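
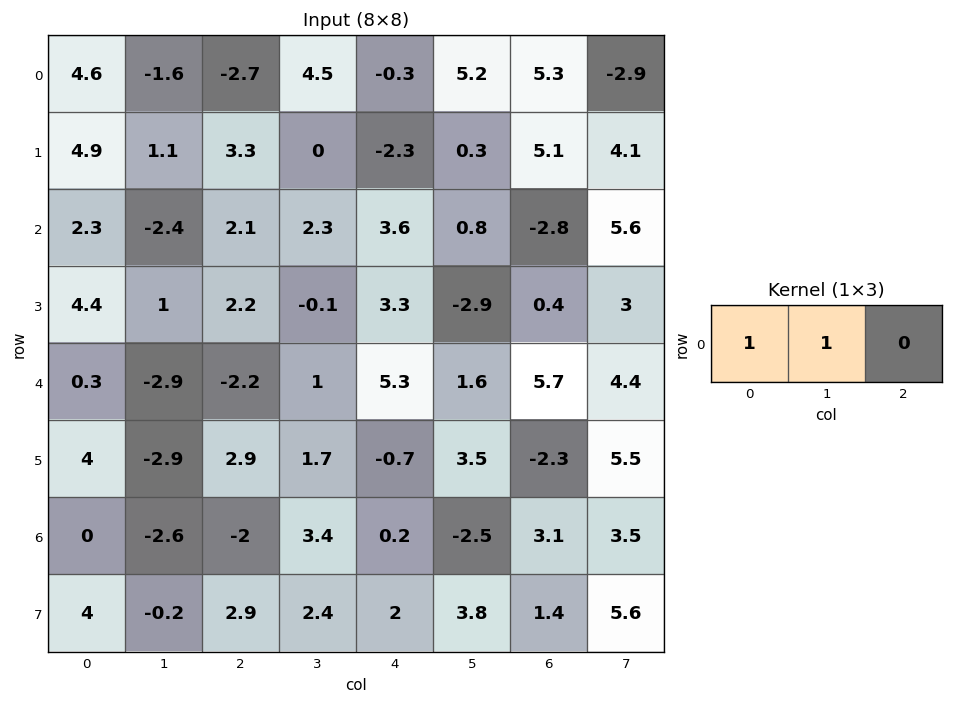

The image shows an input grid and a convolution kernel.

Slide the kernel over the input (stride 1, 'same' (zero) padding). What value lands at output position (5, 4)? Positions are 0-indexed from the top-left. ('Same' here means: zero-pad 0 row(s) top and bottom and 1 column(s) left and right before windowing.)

The receptive field on the zero-padded input at this output position is [1.7 -0.7 3.5]. Elementwise product with the kernel and sum: 1.7·1 + -0.7·1.

1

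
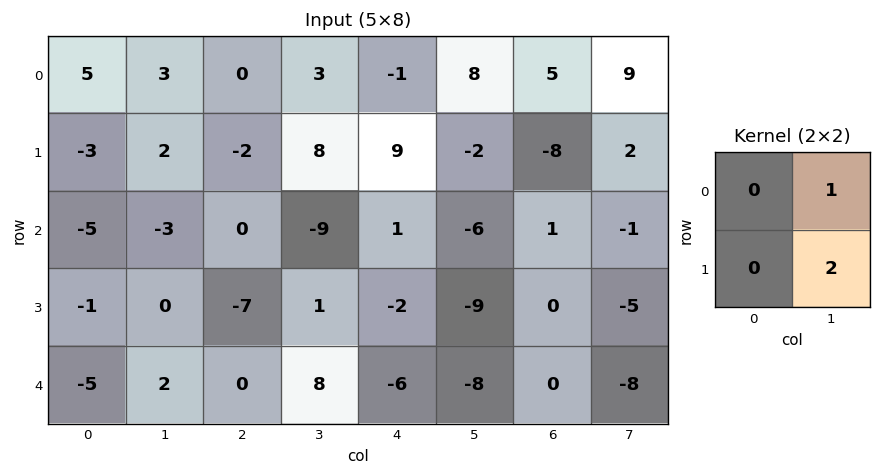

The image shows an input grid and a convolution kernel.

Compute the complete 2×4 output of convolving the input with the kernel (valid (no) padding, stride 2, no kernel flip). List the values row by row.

7 19 4 13
-3 -7 -24 -11

Output[0,0]: The receptive field on the input at this output position is [5 3 / -3 2]. Elementwise product with the kernel and sum: 3·1 + 2·2.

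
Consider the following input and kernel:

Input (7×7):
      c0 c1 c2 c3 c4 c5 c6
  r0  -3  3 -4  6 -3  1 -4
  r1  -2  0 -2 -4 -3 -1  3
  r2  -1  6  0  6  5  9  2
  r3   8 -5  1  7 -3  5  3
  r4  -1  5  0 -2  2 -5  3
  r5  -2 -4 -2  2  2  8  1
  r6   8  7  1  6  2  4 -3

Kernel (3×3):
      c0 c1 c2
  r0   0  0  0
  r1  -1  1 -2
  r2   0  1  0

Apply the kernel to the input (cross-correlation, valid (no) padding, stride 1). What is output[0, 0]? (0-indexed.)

12

The receptive field on the input at this output position is [-3 3 -4 / -2 0 -2 / -1 6 0]. Elementwise product with the kernel and sum: -2·-1 + 0·1 + -2·-2 + 6·1.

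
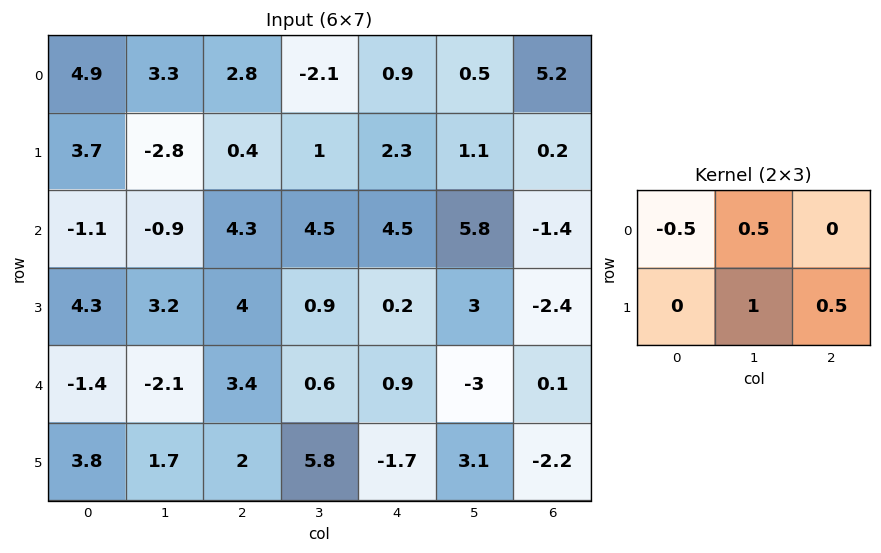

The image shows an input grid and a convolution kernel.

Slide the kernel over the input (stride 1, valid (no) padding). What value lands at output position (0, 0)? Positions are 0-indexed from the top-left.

-3.4

The receptive field on the input at this output position is [4.9 3.3 2.8 / 3.7 -2.8 0.4]. Elementwise product with the kernel and sum: 4.9·-0.5 + 3.3·0.5 + -2.8·1 + 0.4·0.5.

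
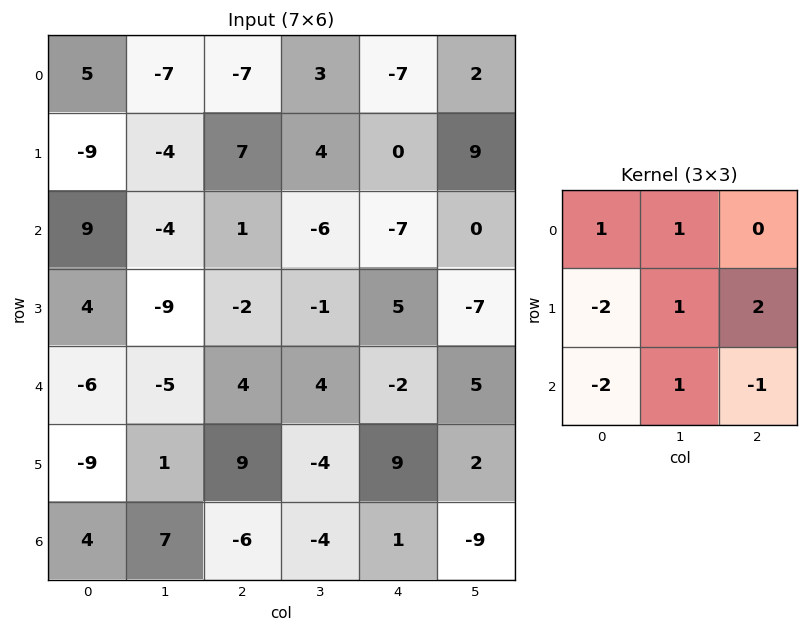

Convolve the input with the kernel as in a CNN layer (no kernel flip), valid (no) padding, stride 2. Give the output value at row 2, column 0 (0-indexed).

31

The receptive field on the input at this output position is [-6 -5 4 / -9 1 9 / 4 7 -6]. Elementwise product with the kernel and sum: -6·1 + -5·1 + -9·-2 + 1·1 + 9·2 + 4·-2 + 7·1 + -6·-1.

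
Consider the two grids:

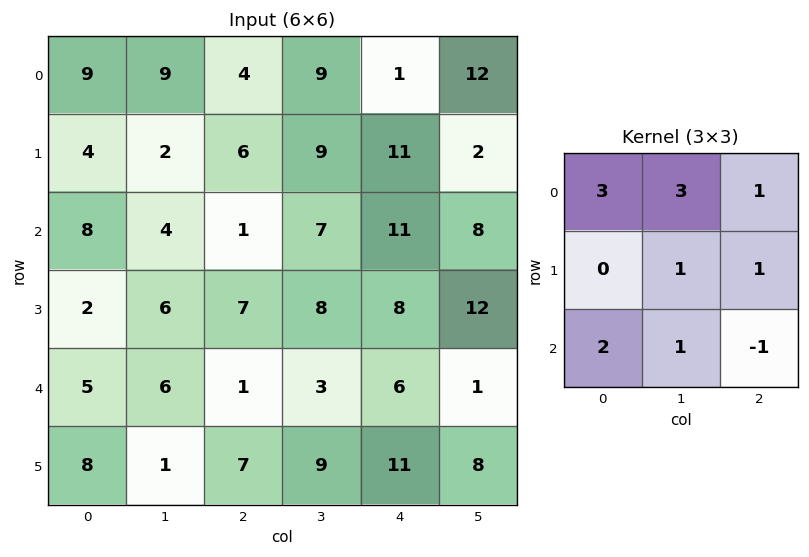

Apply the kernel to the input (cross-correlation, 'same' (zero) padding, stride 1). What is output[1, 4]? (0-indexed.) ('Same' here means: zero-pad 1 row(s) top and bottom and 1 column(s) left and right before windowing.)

72

The receptive field on the zero-padded input at this output position is [9 1 12 / 9 11 2 / 7 11 8]. Elementwise product with the kernel and sum: 9·3 + 1·3 + 12·1 + 11·1 + 2·1 + 7·2 + 11·1 + 8·-1.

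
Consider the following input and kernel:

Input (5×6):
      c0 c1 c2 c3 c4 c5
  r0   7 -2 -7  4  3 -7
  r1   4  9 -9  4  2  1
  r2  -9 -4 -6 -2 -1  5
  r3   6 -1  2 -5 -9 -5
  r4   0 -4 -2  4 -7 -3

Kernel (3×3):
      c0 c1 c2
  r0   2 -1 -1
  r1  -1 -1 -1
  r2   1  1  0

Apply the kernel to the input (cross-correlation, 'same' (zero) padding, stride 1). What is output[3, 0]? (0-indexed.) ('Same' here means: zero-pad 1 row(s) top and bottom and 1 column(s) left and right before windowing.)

The receptive field on the zero-padded input at this output position is [0 -9 -4 / 0 6 -1 / 0 0 -4]. Elementwise product with the kernel and sum: 0·2 + -9·-1 + -4·-1 + 0·-1 + 6·-1 + -1·-1 + 0·1 + 0·1.

8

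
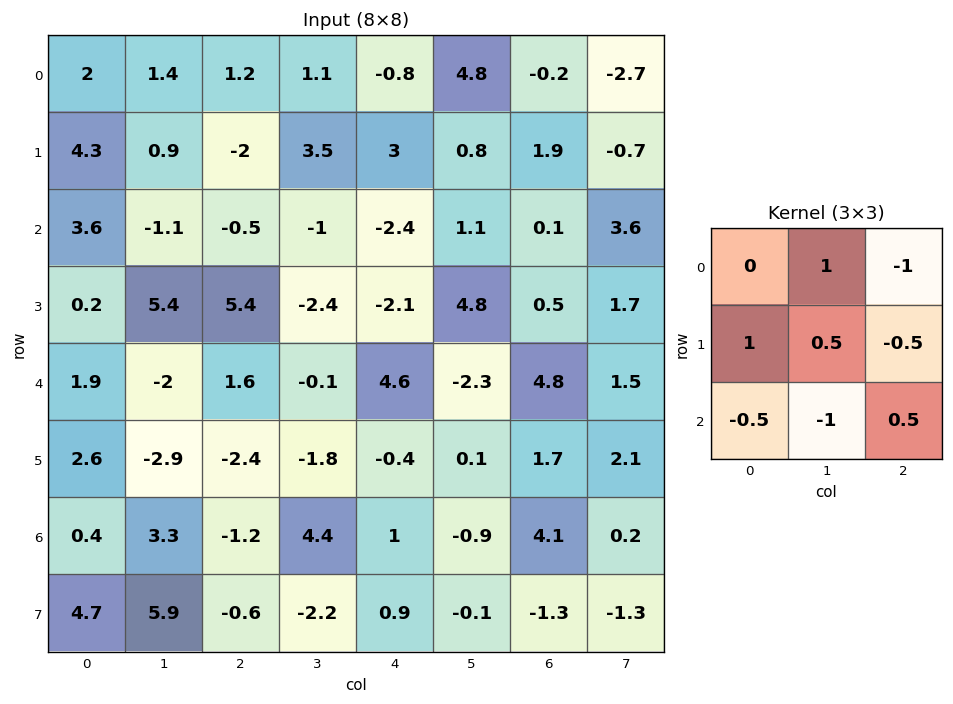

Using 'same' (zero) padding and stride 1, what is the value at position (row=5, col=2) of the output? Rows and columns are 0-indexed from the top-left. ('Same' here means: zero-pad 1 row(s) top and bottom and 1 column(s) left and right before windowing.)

The receptive field on the zero-padded input at this output position is [-2 1.6 -0.1 / -2.9 -2.4 -1.8 / 3.3 -1.2 4.4]. Elementwise product with the kernel and sum: 1.6·1 + -0.1·-1 + -2.9·1 + -2.4·0.5 + -1.8·-0.5 + 3.3·-0.5 + -1.2·-1 + 4.4·0.5.

0.25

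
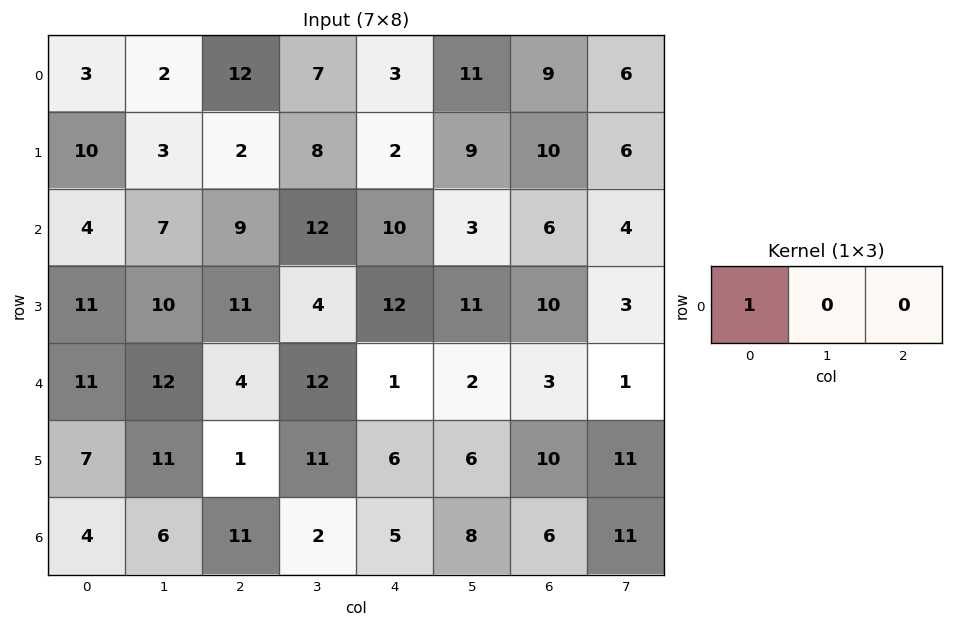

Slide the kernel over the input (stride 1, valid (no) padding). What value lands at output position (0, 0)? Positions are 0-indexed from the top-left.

The receptive field on the input at this output position is [3 2 12]. Elementwise product with the kernel and sum: 3·1.

3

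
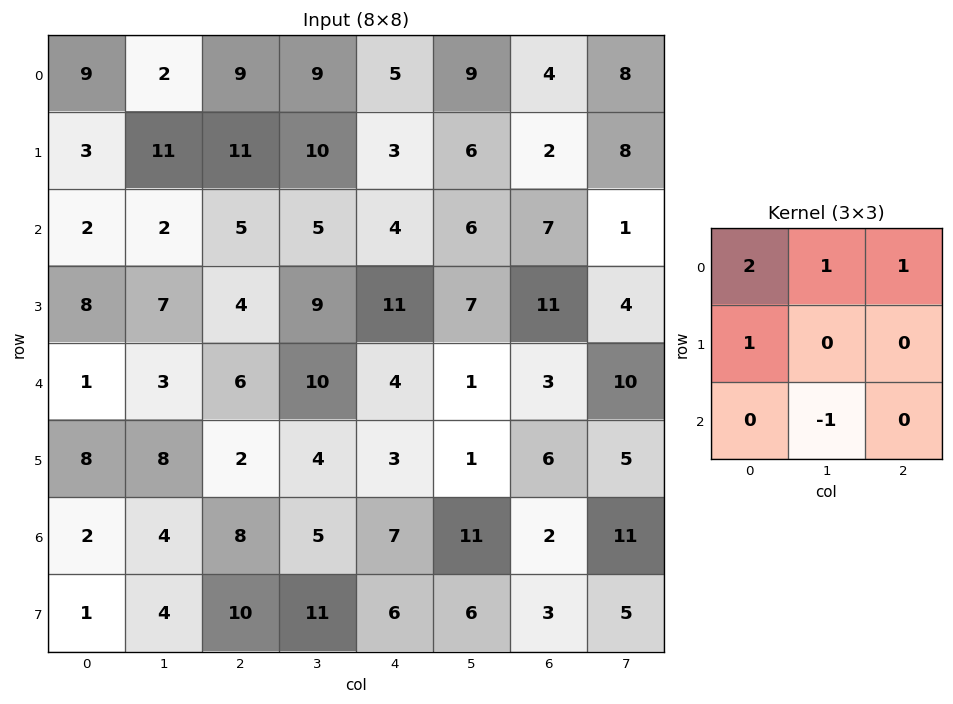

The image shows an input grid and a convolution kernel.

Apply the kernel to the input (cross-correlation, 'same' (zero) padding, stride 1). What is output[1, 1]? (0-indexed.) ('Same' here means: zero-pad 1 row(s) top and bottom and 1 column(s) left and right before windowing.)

The receptive field on the zero-padded input at this output position is [9 2 9 / 3 11 11 / 2 2 5]. Elementwise product with the kernel and sum: 9·2 + 2·1 + 9·1 + 3·1 + 2·-1.

30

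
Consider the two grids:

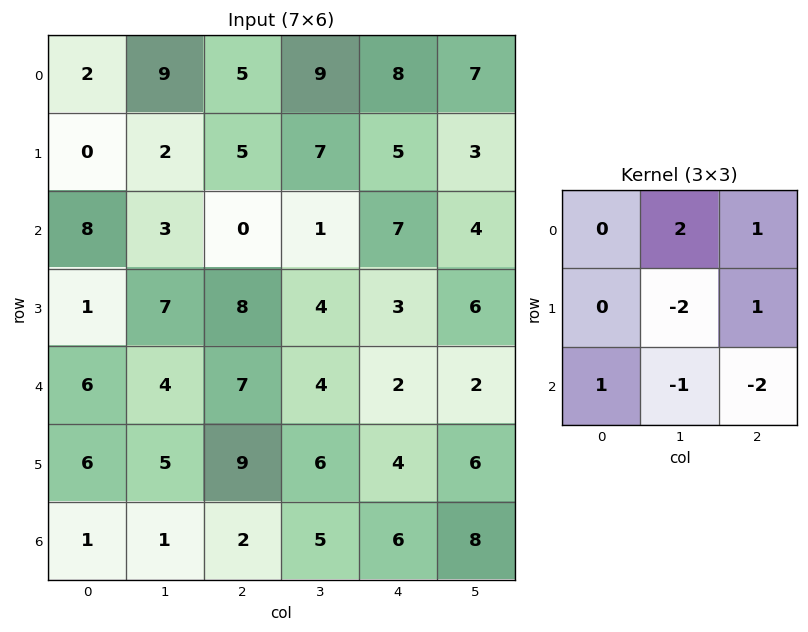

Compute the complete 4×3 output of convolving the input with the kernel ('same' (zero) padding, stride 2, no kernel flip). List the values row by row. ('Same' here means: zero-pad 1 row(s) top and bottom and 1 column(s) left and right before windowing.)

Output[0,0]: The receptive field on the zero-padded input at this output position is [0 0 0 / 0 2 9 / 0 0 2]. Elementwise product with the kernel and sum: 0·2 + 0·1 + 2·-2 + 9·1 + 0·1 + 0·-1 + 2·-2.
Output[0,1]: The receptive field on the zero-padded input at this output position is [0 0 0 / 9 5 9 / 2 5 7]. Elementwise product with the kernel and sum: 0·2 + 0·1 + 5·-2 + 9·1 + 2·1 + 5·-1 + 7·-2.

1 -18 -13
-26 9 -8
-15 -6 0
16 25 10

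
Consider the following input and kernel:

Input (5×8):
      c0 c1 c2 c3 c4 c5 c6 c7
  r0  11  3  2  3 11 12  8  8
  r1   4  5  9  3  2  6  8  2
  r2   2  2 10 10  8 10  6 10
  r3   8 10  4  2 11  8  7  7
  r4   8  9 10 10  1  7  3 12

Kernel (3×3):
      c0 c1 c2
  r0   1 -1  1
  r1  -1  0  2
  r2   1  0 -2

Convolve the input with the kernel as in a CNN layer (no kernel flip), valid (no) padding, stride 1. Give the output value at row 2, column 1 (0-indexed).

-15

The receptive field on the input at this output position is [2 10 10 / 10 4 2 / 9 10 10]. Elementwise product with the kernel and sum: 2·1 + 10·-1 + 10·1 + 10·-1 + 2·2 + 9·1 + 10·-2.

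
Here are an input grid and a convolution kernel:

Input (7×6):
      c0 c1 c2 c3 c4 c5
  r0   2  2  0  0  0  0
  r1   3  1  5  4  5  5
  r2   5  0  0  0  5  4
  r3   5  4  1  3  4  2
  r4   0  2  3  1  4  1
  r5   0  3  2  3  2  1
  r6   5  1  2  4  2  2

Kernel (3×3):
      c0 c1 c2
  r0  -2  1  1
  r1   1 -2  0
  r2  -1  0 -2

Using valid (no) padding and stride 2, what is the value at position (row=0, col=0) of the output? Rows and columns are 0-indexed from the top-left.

-6

The receptive field on the input at this output position is [2 2 0 / 3 1 5 / 5 0 0]. Elementwise product with the kernel and sum: 2·-2 + 2·1 + 0·1 + 3·1 + 1·-2 + 5·-1 + 0·-2.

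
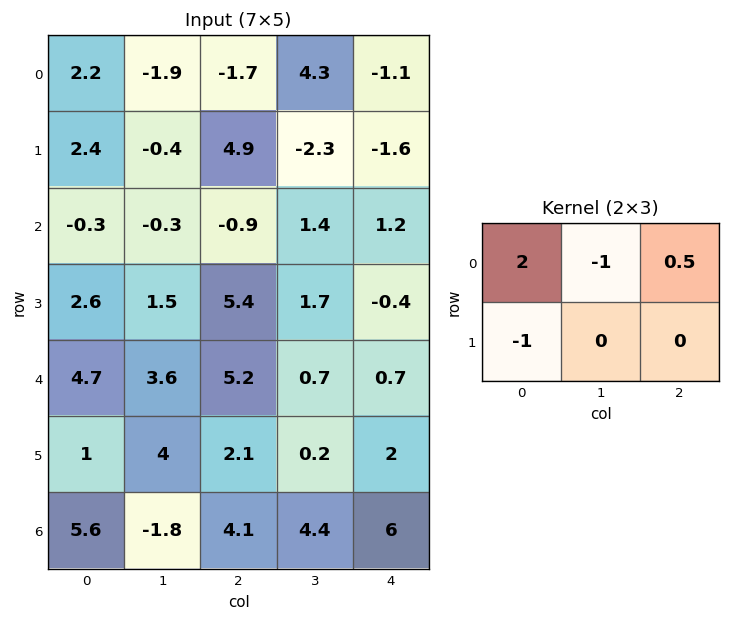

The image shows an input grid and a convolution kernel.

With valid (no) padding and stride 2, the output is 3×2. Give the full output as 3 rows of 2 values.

Output[0,0]: The receptive field on the input at this output position is [2.2 -1.9 -1.7 / 2.4 -0.4 4.9]. Elementwise product with the kernel and sum: 2.2·2 + -1.9·-1 + -1.7·0.5 + 2.4·-1.

3.05 -13.15
-3.35 -8
7.4 7.95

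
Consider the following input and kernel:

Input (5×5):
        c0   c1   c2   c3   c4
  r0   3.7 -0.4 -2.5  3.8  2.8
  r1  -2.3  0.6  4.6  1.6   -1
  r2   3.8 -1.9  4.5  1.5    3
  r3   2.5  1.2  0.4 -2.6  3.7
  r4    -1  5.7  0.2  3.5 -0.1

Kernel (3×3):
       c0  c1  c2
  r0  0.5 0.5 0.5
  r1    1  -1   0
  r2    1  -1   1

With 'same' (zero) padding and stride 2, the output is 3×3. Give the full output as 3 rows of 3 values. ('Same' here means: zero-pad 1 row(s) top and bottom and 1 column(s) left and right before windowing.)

Output[0,0]: The receptive field on the zero-padded input at this output position is [0 0 0 / 0 3.7 -0.4 / 0 -2.3 0.6]. Elementwise product with the kernel and sum: 0·0.5 + 0·0.5 + 0·0.5 + 0·1 + 3.7·-1 + 0·1 + -2.3·-1 + 0.6·1.
Output[0,1]: The receptive field on the zero-padded input at this output position is [0 0 0 / -0.4 -2.5 3.8 / 0.6 4.6 1.6]. Elementwise product with the kernel and sum: 0·0.5 + 0·0.5 + 0·0.5 + -0.4·1 + -2.5·-1 + 0.6·1 + 4.6·-1 + 1.6·1.

-0.8 -0.3 3.6
-5.95 -4.8 -7.5
2.85 5 4.15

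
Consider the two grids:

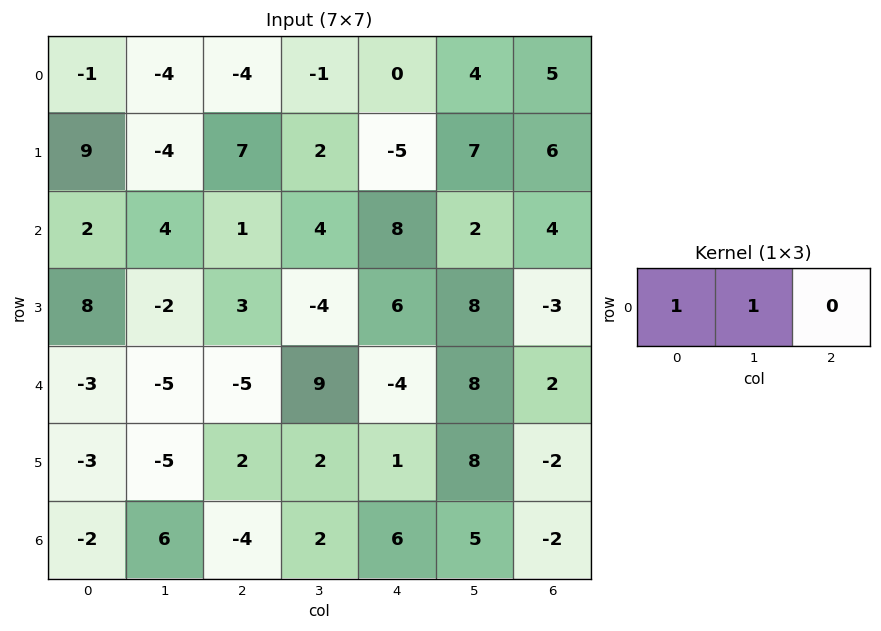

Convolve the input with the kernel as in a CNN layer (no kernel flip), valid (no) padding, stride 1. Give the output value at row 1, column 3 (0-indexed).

-3

The receptive field on the input at this output position is [2 -5 7]. Elementwise product with the kernel and sum: 2·1 + -5·1.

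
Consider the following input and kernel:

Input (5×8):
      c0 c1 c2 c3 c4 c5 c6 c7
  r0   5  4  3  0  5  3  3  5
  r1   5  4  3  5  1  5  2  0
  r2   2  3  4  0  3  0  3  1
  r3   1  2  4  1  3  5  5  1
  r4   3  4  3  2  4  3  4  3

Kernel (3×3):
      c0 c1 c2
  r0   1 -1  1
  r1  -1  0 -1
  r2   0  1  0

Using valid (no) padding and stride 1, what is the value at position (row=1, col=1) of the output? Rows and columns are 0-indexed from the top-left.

7

The receptive field on the input at this output position is [4 3 5 / 3 4 0 / 2 4 1]. Elementwise product with the kernel and sum: 4·1 + 3·-1 + 5·1 + 3·-1 + 0·-1 + 4·1.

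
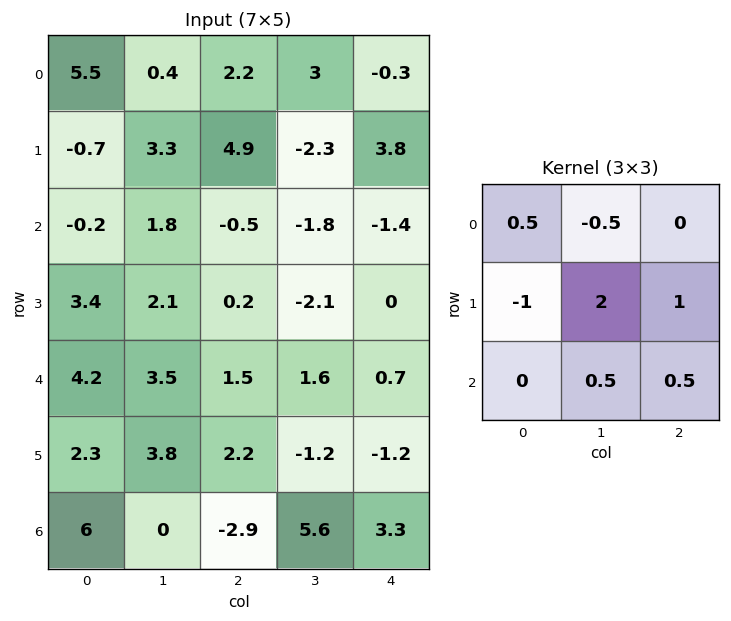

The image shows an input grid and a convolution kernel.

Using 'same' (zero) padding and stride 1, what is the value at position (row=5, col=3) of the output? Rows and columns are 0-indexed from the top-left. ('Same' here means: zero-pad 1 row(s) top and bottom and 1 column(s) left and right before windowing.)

-1.4

The receptive field on the zero-padded input at this output position is [1.5 1.6 0.7 / 2.2 -1.2 -1.2 / -2.9 5.6 3.3]. Elementwise product with the kernel and sum: 1.5·0.5 + 1.6·-0.5 + 2.2·-1 + -1.2·2 + -1.2·1 + 5.6·0.5 + 3.3·0.5.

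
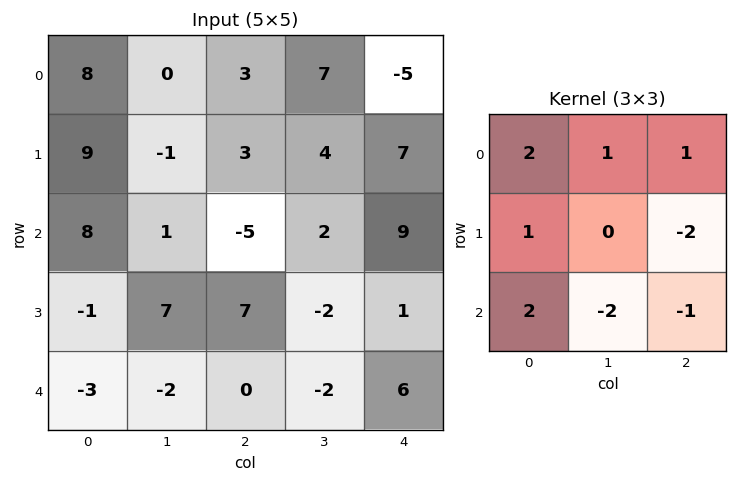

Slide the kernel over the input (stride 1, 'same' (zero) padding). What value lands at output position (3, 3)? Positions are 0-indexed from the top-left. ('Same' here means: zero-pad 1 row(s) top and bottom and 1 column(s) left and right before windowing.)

The receptive field on the zero-padded input at this output position is [-5 2 9 / 7 -2 1 / 0 -2 6]. Elementwise product with the kernel and sum: -5·2 + 2·1 + 9·1 + 7·1 + 1·-2 + 0·2 + -2·-2 + 6·-1.

4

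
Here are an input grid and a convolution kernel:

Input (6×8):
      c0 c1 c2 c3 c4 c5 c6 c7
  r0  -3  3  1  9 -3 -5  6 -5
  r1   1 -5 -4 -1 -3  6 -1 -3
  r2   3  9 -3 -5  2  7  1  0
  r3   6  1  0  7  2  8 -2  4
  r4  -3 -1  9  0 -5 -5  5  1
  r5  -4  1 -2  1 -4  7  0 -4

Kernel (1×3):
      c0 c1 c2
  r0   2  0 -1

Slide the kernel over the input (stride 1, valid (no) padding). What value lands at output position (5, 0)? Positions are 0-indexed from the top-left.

The receptive field on the input at this output position is [-4 1 -2]. Elementwise product with the kernel and sum: -4·2 + -2·-1.

-6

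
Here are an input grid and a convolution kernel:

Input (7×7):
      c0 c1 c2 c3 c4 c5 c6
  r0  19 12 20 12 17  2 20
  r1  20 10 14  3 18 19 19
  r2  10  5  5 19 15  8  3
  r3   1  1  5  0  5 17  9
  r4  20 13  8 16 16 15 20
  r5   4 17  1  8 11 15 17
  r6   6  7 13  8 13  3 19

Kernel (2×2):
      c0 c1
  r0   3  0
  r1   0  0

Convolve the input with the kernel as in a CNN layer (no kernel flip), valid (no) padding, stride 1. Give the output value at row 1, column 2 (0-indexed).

The receptive field on the input at this output position is [14 3 / 5 19]. Elementwise product with the kernel and sum: 14·3.

42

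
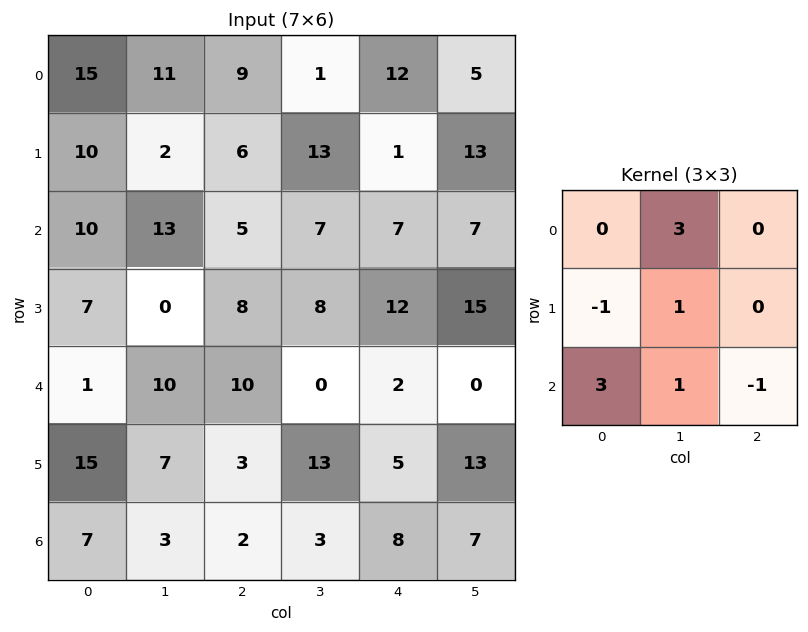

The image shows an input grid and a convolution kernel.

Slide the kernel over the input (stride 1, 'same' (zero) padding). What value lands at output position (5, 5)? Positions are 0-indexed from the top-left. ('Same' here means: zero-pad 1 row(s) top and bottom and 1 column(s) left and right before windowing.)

39

The receptive field on the zero-padded input at this output position is [2 0 0 / 5 13 0 / 8 7 0]. Elementwise product with the kernel and sum: 0·3 + 5·-1 + 13·1 + 8·3 + 7·1 + 0·-1.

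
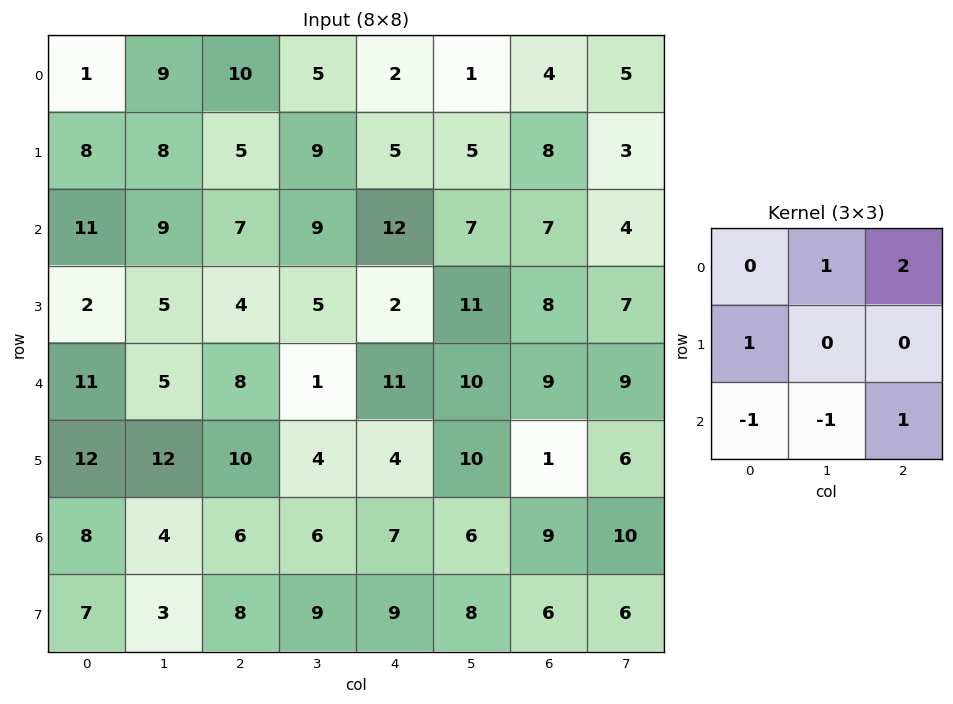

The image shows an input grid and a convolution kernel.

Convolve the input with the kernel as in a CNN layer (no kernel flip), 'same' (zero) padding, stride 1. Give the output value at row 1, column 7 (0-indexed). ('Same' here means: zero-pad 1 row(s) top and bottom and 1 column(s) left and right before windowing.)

2

The receptive field on the zero-padded input at this output position is [4 5 0 / 8 3 0 / 7 4 0]. Elementwise product with the kernel and sum: 5·1 + 0·2 + 8·1 + 7·-1 + 4·-1 + 0·1.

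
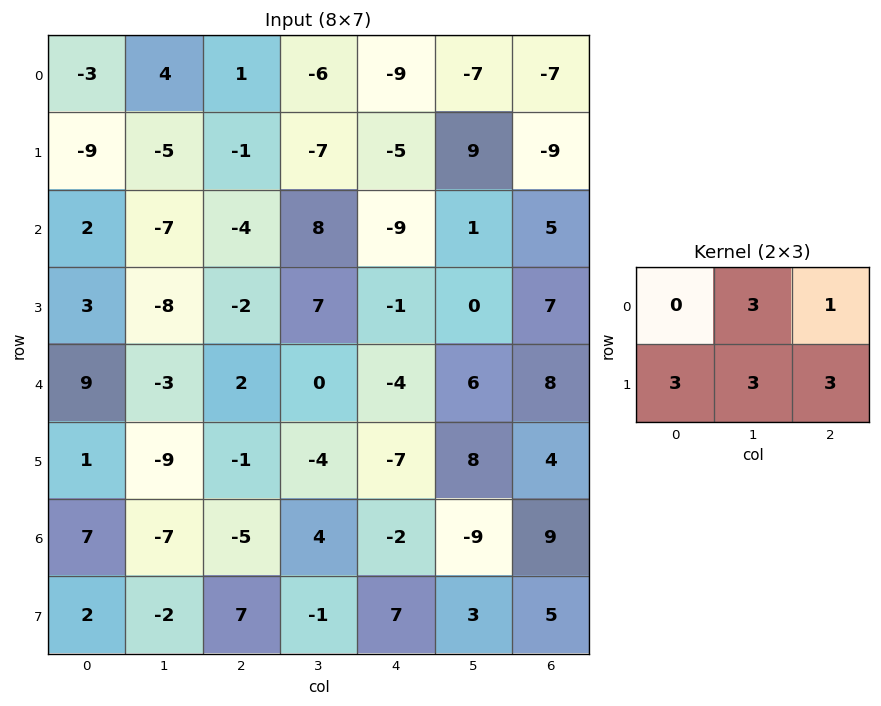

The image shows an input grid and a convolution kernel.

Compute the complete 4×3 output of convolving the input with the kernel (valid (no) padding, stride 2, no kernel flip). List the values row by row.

Output[0,0]: The receptive field on the input at this output position is [-3 4 1 / -9 -5 -1]. Elementwise product with the kernel and sum: 4·3 + 1·1 + -9·3 + -5·3 + -1·3.

-32 -66 -43
-46 27 26
-34 -40 41
-5 49 27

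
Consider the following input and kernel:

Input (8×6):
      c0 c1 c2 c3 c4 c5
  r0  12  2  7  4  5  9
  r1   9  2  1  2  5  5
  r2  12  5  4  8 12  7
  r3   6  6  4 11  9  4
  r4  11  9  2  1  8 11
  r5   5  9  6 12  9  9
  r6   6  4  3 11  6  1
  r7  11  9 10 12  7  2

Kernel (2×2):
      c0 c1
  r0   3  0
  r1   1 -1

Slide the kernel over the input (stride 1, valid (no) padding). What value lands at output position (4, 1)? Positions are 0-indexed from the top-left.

The receptive field on the input at this output position is [9 2 / 9 6]. Elementwise product with the kernel and sum: 9·3 + 9·1 + 6·-1.

30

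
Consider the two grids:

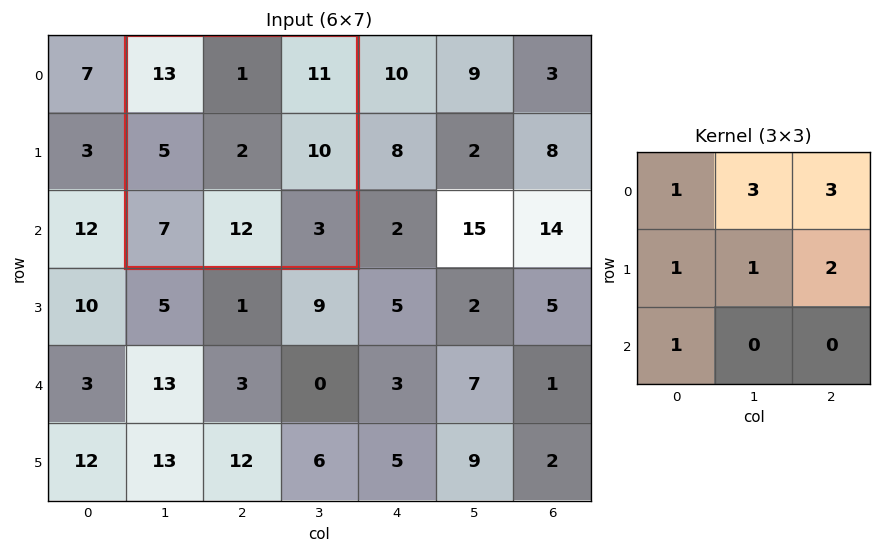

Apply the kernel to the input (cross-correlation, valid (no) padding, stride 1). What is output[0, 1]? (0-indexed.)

83

The receptive field on the input at this output position is [13 1 11 / 5 2 10 / 7 12 3]. Elementwise product with the kernel and sum: 13·1 + 1·3 + 11·3 + 5·1 + 2·1 + 10·2 + 7·1.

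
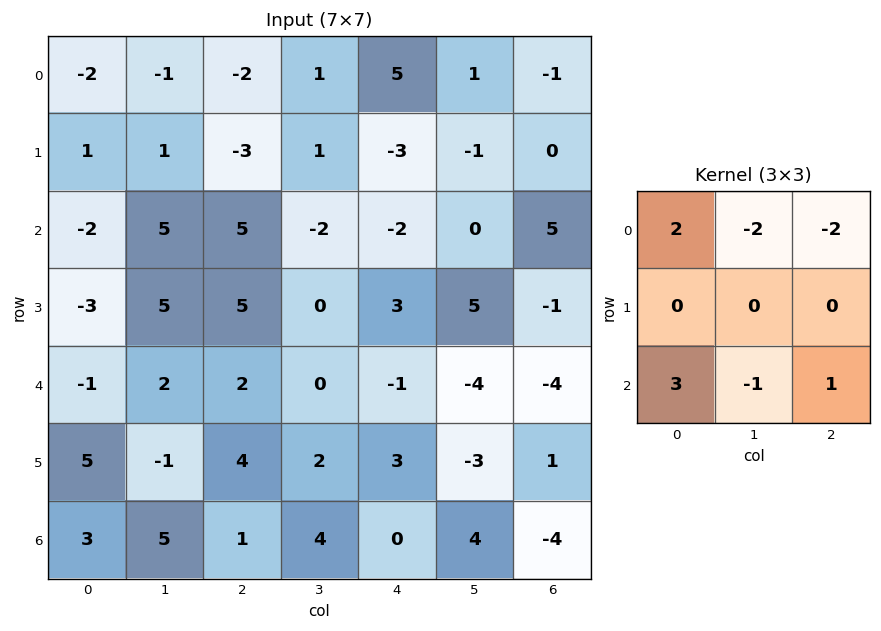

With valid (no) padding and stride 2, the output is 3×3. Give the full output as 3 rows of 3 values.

Output[0,0]: The receptive field on the input at this output position is [-2 -1 -2 / 1 1 -3 / -2 5 5]. Elementwise product with the kernel and sum: -2·2 + -1·-2 + -2·-2 + -2·3 + 5·-1 + 5·1.
Output[0,1]: The receptive field on the input at this output position is [-2 1 5 / -3 1 -3 / 5 -2 -2]. Elementwise product with the kernel and sum: -2·2 + 1·-2 + 5·-2 + 5·3 + -2·-1 + -2·1.

-4 -1 9
-27 23 -17
-5 5 6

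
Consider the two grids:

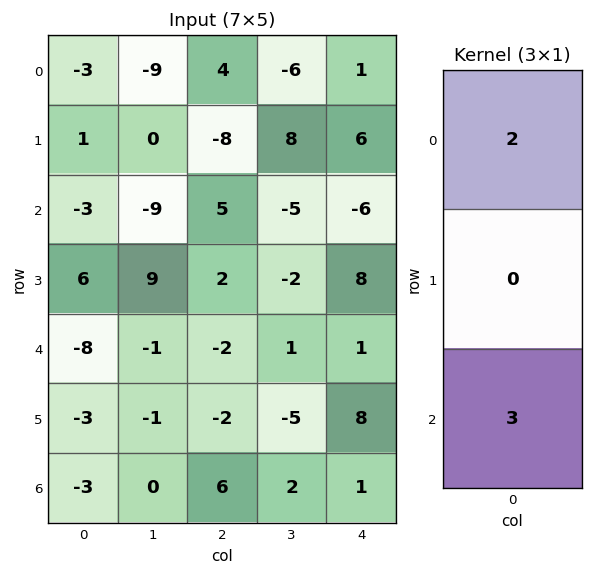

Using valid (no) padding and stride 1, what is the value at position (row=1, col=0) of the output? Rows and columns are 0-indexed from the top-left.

20

The receptive field on the input at this output position is [1 / -3 / 6]. Elementwise product with the kernel and sum: 1·2 + 6·3.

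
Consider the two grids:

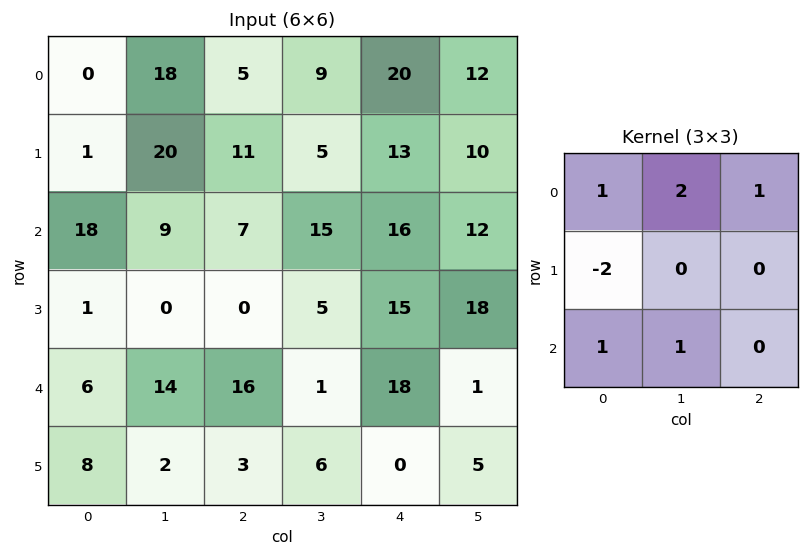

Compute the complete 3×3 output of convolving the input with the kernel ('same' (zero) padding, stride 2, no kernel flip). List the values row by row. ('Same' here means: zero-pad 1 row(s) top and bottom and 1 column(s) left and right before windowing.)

1 -5 0
23 29 31
10 -18 57

Output[0,0]: The receptive field on the zero-padded input at this output position is [0 0 0 / 0 0 18 / 0 1 20]. Elementwise product with the kernel and sum: 0·1 + 0·2 + 0·1 + 0·-2 + 0·1 + 1·1.
Output[0,1]: The receptive field on the zero-padded input at this output position is [0 0 0 / 18 5 9 / 20 11 5]. Elementwise product with the kernel and sum: 0·1 + 0·2 + 0·1 + 18·-2 + 20·1 + 11·1.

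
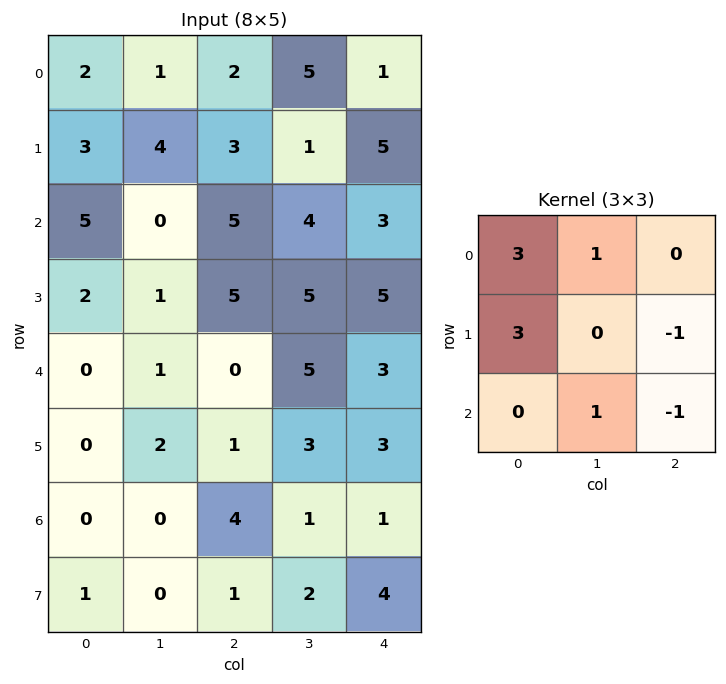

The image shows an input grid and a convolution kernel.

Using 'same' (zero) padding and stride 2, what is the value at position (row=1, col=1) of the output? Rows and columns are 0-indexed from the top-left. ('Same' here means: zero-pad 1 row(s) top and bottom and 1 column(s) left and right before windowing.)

11

The receptive field on the zero-padded input at this output position is [4 3 1 / 0 5 4 / 1 5 5]. Elementwise product with the kernel and sum: 4·3 + 3·1 + 0·3 + 4·-1 + 5·1 + 5·-1.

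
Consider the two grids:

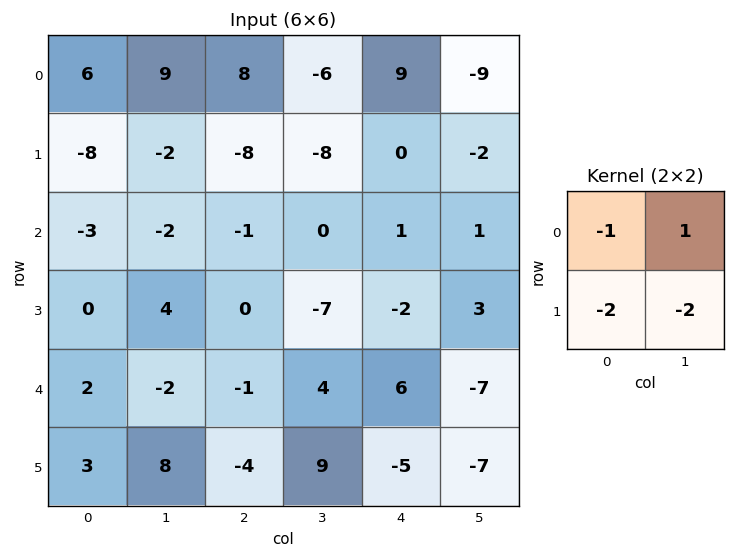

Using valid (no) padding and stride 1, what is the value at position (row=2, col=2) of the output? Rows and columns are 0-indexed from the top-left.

The receptive field on the input at this output position is [-1 0 / 0 -7]. Elementwise product with the kernel and sum: -1·-1 + 0·1 + 0·-2 + -7·-2.

15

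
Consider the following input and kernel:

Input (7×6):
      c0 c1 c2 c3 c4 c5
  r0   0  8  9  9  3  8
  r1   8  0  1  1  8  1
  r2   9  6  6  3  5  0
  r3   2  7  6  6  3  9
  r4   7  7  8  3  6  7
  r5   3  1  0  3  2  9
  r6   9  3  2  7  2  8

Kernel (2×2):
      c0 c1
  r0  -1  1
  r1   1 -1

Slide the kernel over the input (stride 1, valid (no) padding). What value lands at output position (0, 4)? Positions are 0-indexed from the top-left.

The receptive field on the input at this output position is [3 8 / 8 1]. Elementwise product with the kernel and sum: 3·-1 + 8·1 + 8·1 + 1·-1.

12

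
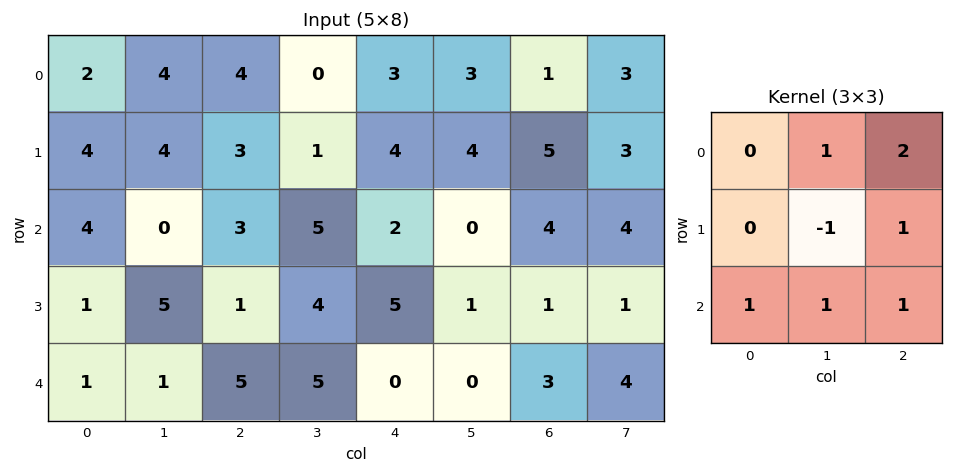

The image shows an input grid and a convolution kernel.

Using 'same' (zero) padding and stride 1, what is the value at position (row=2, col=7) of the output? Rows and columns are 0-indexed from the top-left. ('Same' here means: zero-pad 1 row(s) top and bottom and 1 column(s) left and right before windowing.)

1

The receptive field on the zero-padded input at this output position is [5 3 0 / 4 4 0 / 1 1 0]. Elementwise product with the kernel and sum: 3·1 + 0·2 + 4·-1 + 0·1 + 1·1 + 1·1 + 0·1.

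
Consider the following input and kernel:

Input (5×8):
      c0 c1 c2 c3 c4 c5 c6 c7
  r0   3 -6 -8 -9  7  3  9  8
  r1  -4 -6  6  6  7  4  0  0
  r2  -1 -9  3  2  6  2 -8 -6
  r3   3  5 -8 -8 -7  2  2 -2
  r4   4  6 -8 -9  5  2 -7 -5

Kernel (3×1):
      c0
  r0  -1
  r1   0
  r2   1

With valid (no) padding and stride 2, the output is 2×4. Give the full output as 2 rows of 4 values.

Output[0,0]: The receptive field on the input at this output position is [3 / -4 / -1]. Elementwise product with the kernel and sum: 3·-1 + -1·1.

-4 11 -1 -17
5 -11 -1 1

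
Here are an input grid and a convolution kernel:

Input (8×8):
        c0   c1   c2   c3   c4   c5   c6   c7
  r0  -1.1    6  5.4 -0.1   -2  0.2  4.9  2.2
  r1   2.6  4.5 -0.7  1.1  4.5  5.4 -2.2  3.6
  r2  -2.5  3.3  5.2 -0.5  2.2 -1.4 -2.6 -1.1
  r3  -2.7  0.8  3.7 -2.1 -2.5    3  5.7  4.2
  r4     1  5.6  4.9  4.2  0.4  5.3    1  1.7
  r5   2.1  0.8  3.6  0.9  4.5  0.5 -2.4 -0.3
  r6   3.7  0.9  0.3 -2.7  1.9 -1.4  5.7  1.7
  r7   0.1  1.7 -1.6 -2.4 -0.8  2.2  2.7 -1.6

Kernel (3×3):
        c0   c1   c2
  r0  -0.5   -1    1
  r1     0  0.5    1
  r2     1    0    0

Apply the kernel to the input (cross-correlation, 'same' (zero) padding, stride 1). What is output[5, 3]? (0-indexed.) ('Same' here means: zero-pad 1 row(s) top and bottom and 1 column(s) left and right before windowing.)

-1

The receptive field on the zero-padded input at this output position is [4.9 4.2 0.4 / 3.6 0.9 4.5 / 0.3 -2.7 1.9]. Elementwise product with the kernel and sum: 4.9·-0.5 + 4.2·-1 + 0.4·1 + 0.9·0.5 + 4.5·1 + 0.3·1.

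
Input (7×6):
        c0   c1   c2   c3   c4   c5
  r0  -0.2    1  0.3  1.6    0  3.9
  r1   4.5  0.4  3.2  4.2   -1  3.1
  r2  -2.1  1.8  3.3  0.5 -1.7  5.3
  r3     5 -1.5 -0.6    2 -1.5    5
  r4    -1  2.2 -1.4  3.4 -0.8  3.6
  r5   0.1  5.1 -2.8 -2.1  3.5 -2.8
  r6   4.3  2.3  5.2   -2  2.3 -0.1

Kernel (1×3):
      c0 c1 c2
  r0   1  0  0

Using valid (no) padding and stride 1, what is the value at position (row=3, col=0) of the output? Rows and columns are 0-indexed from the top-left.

5

The receptive field on the input at this output position is [5 -1.5 -0.6]. Elementwise product with the kernel and sum: 5·1.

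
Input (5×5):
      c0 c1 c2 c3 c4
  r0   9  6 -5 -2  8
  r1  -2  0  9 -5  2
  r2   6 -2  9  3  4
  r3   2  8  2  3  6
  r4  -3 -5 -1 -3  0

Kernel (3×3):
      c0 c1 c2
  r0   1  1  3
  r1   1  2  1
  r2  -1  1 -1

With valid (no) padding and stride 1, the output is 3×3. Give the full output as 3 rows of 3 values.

Output[0,0]: The receptive field on the input at this output position is [9 6 -5 / -2 0 9 / 6 -2 9]. Elementwise product with the kernel and sum: 9·1 + 6·1 + -5·3 + -2·1 + 0·2 + 9·1 + 6·-1 + -2·1 + 9·-1.
Output[0,1]: The receptive field on the input at this output position is [6 -5 -2 / 0 9 -5 / -2 9 3]. Elementwise product with the kernel and sum: 6·1 + -5·1 + -2·3 + 0·1 + 9·2 + -5·1 + -2·-1 + 9·1 + 3·-1.

-10 16 8
40 4 24
50 38 36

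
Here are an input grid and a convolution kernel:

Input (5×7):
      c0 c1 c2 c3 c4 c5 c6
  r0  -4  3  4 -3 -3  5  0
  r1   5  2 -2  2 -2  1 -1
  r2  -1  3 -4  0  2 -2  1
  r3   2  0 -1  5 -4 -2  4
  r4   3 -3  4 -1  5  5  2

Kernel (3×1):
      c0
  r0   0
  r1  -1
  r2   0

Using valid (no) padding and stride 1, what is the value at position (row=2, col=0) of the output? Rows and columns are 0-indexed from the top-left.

The receptive field on the input at this output position is [-1 / 2 / 3]. Elementwise product with the kernel and sum: 2·-1.

-2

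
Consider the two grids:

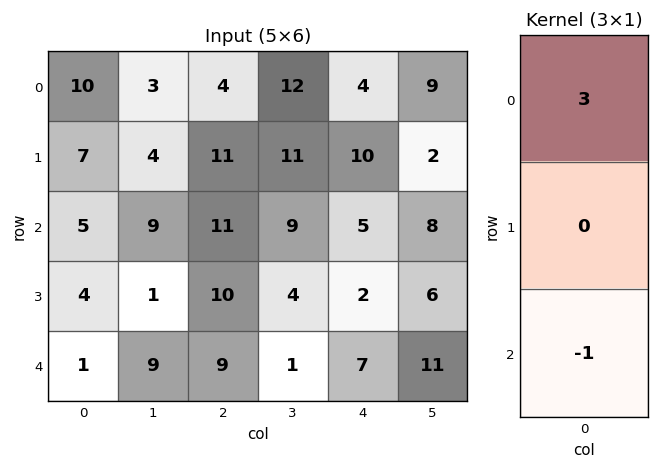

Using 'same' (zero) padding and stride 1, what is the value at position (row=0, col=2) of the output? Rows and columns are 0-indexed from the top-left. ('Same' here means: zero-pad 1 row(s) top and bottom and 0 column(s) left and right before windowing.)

-11

The receptive field on the zero-padded input at this output position is [0 / 4 / 11]. Elementwise product with the kernel and sum: 0·3 + 11·-1.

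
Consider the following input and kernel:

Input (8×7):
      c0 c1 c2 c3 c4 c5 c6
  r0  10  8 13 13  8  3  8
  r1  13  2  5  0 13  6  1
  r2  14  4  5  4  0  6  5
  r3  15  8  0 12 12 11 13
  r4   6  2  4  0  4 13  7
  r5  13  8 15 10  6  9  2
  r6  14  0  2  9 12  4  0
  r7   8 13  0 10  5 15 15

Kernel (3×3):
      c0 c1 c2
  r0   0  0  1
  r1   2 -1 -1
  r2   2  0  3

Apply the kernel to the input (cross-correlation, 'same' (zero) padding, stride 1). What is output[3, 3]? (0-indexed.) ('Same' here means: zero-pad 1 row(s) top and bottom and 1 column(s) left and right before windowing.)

The receptive field on the zero-padded input at this output position is [5 4 0 / 0 12 12 / 4 0 4]. Elementwise product with the kernel and sum: 0·1 + 0·2 + 12·-1 + 12·-1 + 4·2 + 4·3.

-4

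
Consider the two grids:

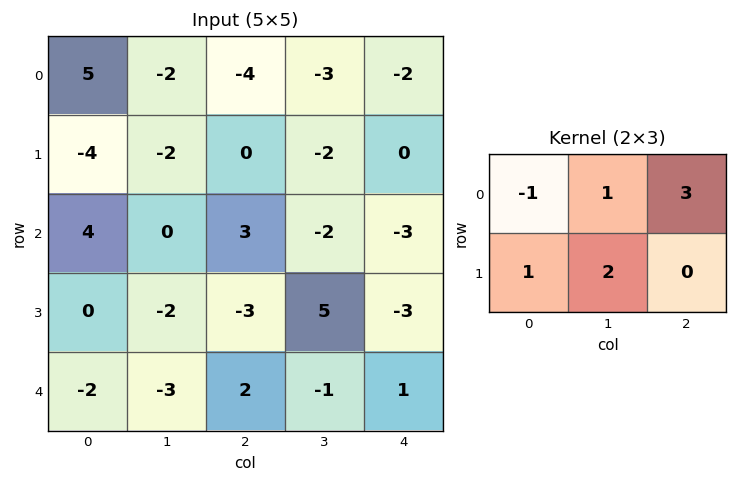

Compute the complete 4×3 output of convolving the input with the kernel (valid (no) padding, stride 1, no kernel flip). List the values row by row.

Output[0,0]: The receptive field on the input at this output position is [5 -2 -4 / -4 -2 0]. Elementwise product with the kernel and sum: 5·-1 + -2·1 + -4·3 + -4·1 + -2·2.

-27 -13 -9
6 2 -3
1 -11 -7
-19 15 -1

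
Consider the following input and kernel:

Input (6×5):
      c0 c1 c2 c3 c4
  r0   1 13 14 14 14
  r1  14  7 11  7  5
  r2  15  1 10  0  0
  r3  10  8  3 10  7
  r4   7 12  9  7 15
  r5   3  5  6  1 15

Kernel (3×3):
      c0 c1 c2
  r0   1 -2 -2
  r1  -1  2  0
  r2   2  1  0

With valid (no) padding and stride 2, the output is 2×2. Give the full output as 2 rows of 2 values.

-22 -19
25 52

Output[0,0]: The receptive field on the input at this output position is [1 13 14 / 14 7 11 / 15 1 10]. Elementwise product with the kernel and sum: 1·1 + 13·-2 + 14·-2 + 14·-1 + 7·2 + 15·2 + 1·1.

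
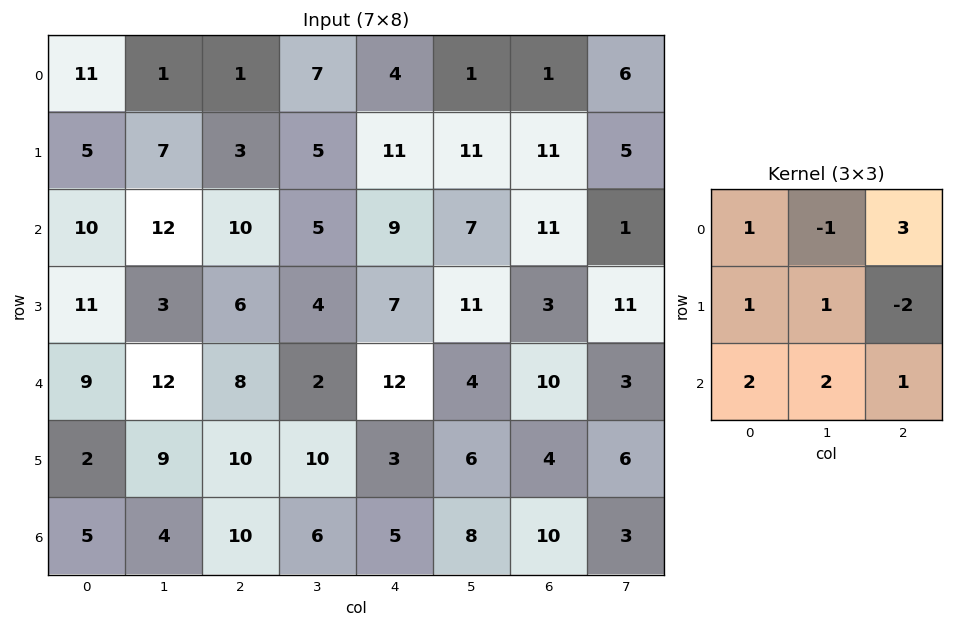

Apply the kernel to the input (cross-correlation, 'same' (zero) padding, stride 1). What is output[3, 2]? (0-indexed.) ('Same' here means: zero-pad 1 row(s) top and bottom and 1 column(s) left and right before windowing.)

The receptive field on the zero-padded input at this output position is [12 10 5 / 3 6 4 / 12 8 2]. Elementwise product with the kernel and sum: 12·1 + 10·-1 + 5·3 + 3·1 + 6·1 + 4·-2 + 12·2 + 8·2 + 2·1.

60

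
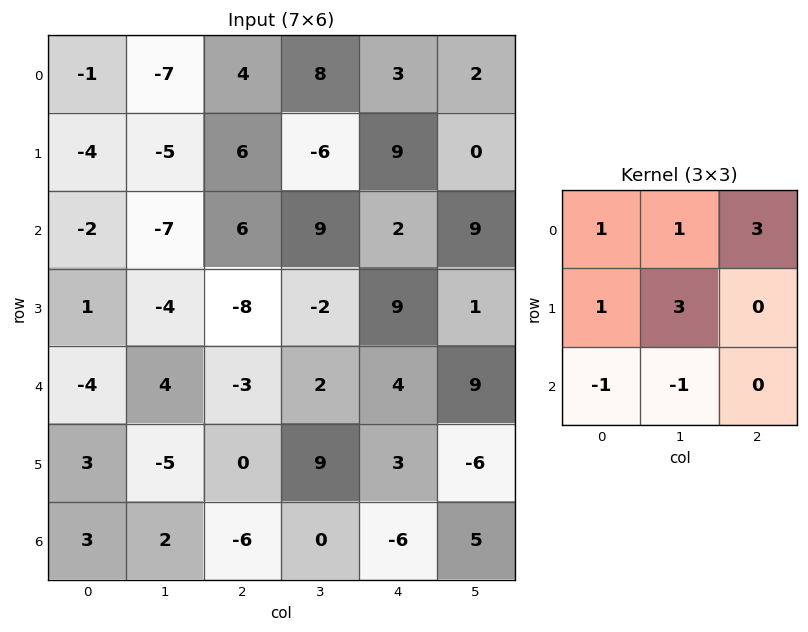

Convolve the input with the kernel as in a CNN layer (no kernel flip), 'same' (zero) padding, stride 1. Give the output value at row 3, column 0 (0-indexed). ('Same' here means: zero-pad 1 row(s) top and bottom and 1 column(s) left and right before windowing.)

The receptive field on the zero-padded input at this output position is [0 -2 -7 / 0 1 -4 / 0 -4 4]. Elementwise product with the kernel and sum: 0·1 + -2·1 + -7·3 + 0·1 + 1·3 + 0·-1 + -4·-1.

-16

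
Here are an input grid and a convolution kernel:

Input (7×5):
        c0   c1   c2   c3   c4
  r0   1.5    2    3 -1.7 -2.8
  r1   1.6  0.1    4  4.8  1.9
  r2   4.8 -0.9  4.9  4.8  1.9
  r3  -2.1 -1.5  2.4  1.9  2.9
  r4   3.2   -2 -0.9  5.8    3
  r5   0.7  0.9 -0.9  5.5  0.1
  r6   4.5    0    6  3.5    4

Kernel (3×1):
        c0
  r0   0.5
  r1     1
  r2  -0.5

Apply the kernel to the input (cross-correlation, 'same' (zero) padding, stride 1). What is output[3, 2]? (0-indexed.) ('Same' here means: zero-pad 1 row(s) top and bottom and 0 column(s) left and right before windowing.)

5.3

The receptive field on the zero-padded input at this output position is [4.9 / 2.4 / -0.9]. Elementwise product with the kernel and sum: 4.9·0.5 + 2.4·1 + -0.9·-0.5.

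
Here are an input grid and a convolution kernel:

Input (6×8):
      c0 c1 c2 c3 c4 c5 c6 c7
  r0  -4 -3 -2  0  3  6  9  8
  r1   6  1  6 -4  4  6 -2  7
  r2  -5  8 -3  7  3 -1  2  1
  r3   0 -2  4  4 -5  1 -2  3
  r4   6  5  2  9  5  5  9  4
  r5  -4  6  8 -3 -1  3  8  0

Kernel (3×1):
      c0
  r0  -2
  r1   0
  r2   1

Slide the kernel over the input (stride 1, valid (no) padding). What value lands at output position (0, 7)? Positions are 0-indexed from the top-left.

-15

The receptive field on the input at this output position is [8 / 7 / 1]. Elementwise product with the kernel and sum: 8·-2 + 1·1.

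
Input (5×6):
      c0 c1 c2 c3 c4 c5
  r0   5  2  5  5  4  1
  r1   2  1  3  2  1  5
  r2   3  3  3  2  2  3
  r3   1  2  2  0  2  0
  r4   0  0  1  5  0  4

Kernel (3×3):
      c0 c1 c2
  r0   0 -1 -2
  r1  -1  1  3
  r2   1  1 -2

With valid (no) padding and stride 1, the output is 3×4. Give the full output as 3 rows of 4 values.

Output[0,0]: The receptive field on the input at this output position is [5 2 5 / 2 1 3 / 3 3 3]. Elementwise product with the kernel and sum: 2·-1 + 5·-2 + 2·-1 + 1·1 + 3·3 + 3·1 + 3·1 + 3·-2.
Output[0,1]: The receptive field on the input at this output position is [2 5 5 / 1 3 2 / 3 3 2]. Elementwise product with the kernel and sum: 5·-1 + 5·-2 + 1·-1 + 3·1 + 2·3 + 3·1 + 3·1 + 2·-2.

-4 -5 -10 6
1 3 -1 0
-4 -16 4 -9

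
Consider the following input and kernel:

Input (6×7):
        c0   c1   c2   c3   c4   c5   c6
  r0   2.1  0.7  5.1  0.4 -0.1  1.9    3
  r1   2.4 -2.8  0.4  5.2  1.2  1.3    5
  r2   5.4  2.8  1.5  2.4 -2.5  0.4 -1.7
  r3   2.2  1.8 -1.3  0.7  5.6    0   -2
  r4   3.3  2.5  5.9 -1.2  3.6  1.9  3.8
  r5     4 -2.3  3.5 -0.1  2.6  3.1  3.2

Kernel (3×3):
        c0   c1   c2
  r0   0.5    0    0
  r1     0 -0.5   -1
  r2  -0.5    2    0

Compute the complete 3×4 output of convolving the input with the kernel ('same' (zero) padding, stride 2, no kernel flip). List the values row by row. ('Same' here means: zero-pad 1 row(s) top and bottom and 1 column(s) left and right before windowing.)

3.05 -0.75 -2.05 7.85
-1.1 -8.05 14.3 -2.5
3.85 7.3 1.9 2.95

Output[0,0]: The receptive field on the zero-padded input at this output position is [0 0 0 / 0 2.1 0.7 / 0 2.4 -2.8]. Elementwise product with the kernel and sum: 0·0.5 + 2.1·-0.5 + 0.7·-1 + 0·-0.5 + 2.4·2.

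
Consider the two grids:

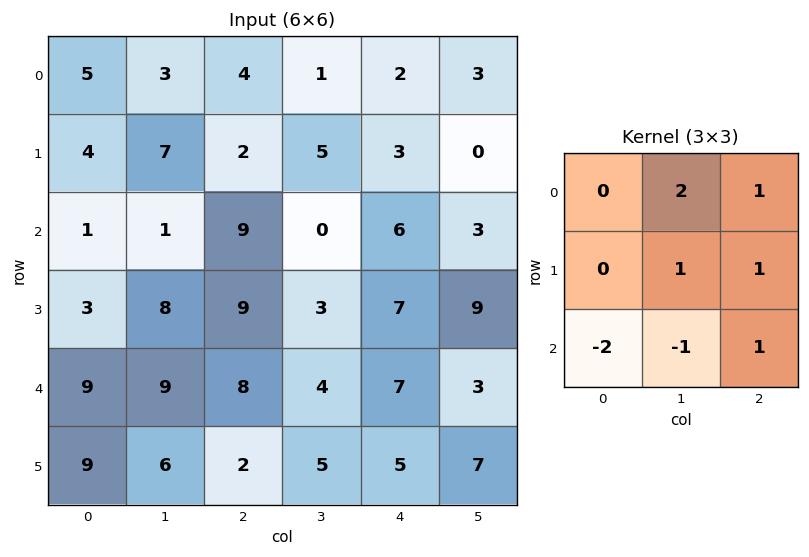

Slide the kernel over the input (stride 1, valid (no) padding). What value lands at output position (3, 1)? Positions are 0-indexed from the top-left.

The receptive field on the input at this output position is [8 9 3 / 9 8 4 / 6 2 5]. Elementwise product with the kernel and sum: 9·2 + 3·1 + 8·1 + 4·1 + 6·-2 + 2·-1 + 5·1.

24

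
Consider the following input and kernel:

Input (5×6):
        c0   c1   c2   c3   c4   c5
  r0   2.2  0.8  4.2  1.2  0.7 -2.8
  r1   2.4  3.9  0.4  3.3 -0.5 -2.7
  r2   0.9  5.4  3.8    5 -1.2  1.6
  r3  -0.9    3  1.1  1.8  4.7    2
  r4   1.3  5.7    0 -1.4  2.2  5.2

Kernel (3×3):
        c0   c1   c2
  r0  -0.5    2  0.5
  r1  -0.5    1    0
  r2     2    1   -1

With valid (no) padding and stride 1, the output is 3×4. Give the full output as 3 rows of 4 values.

Output[0,0]: The receptive field on the input at this output position is [2.2 0.8 4.2 / 2.4 3.9 0.4 / 0.9 5.4 3.8]. Elementwise product with the kernel and sum: 2.2·-0.5 + 0.8·2 + 4.2·0.5 + 2.4·-0.5 + 3.9·1 + 0.9·2 + 5.4·1 + 3.8·-1.
Output[0,1]: The receptive field on the input at this output position is [0.8 4.2 1.2 / 3.9 0.4 3.3 / 5.4 3.8 5]. Elementwise product with the kernel and sum: 0.8·-0.5 + 4.2·2 + 1.2·0.5 + 3.9·-0.5 + 0.4·1 + 5.4·2 + 3.8·1 + 5·-1.

8.7 16.65 17.55 4.45
11.85 6.9 8.55 -1.4
24 19.8 5.15 -6.1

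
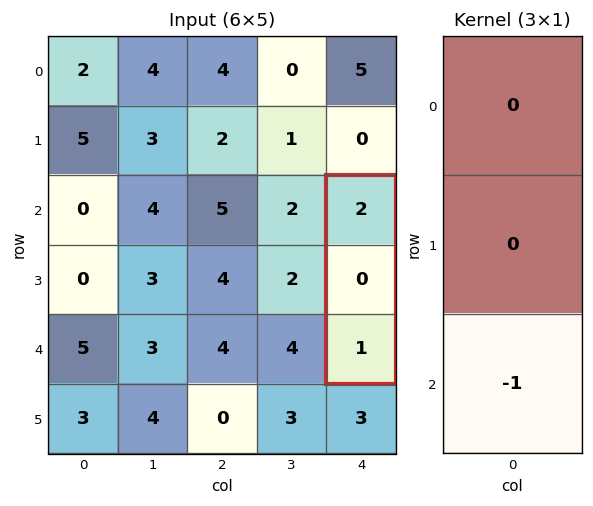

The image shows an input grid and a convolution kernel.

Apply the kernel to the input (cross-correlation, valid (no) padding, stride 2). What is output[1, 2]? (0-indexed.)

The receptive field on the input at this output position is [2 / 0 / 1]. Elementwise product with the kernel and sum: 1·-1.

-1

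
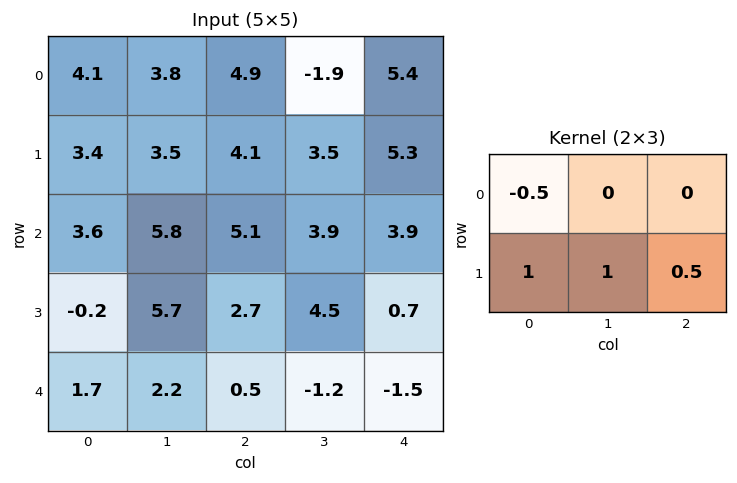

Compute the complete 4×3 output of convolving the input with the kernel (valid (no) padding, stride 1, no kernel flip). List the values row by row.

Output[0,0]: The receptive field on the input at this output position is [4.1 3.8 4.9 / 3.4 3.5 4.1]. Elementwise product with the kernel and sum: 4.1·-0.5 + 3.4·1 + 3.5·1 + 4.1·0.5.

6.9 7.45 7.8
10.25 11.1 8.9
5.05 7.75 5
4.25 -0.75 -2.8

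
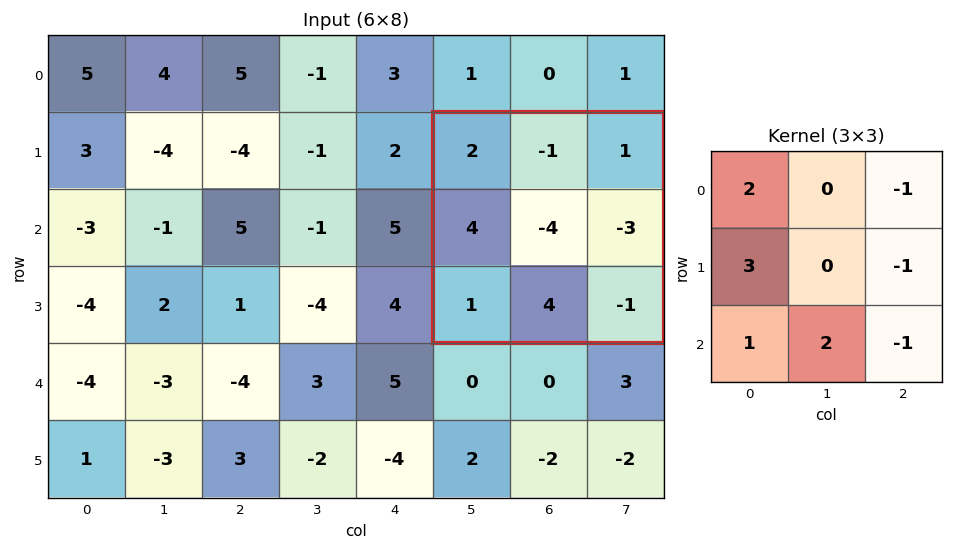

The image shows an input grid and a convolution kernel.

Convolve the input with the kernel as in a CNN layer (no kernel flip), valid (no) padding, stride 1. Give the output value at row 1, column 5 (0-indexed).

28

The receptive field on the input at this output position is [2 -1 1 / 4 -4 -3 / 1 4 -1]. Elementwise product with the kernel and sum: 2·2 + 1·-1 + 4·3 + -3·-1 + 1·1 + 4·2 + -1·-1.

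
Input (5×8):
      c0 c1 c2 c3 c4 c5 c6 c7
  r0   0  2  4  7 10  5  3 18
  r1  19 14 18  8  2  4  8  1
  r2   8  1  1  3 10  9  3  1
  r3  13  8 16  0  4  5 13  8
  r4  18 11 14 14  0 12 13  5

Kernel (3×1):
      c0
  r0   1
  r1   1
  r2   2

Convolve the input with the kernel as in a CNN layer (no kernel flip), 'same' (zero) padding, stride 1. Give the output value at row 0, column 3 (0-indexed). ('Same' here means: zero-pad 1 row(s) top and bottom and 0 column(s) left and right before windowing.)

The receptive field on the zero-padded input at this output position is [0 / 7 / 8]. Elementwise product with the kernel and sum: 0·1 + 7·1 + 8·2.

23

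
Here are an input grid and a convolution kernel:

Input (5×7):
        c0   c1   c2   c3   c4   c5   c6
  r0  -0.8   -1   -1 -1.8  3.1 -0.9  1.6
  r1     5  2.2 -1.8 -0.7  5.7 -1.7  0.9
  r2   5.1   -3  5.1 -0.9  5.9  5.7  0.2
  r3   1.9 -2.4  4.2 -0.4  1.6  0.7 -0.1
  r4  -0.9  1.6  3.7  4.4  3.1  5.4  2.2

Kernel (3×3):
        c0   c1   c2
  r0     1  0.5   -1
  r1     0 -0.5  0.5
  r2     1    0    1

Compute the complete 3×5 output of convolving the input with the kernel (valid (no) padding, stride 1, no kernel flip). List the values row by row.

Output[0,0]: The receptive field on the input at this output position is [-0.8 -1 -1 / 5 2.2 -1.8 / 5.1 -3 5.1]. Elementwise product with the kernel and sum: -0.8·1 + -1·0.5 + -1·-1 + 2.2·-0.5 + -1.8·0.5 + 5.1·1 + 5.1·1.
Output[0,1]: The receptive field on the input at this output position is [-1 -1 -1.8 / 2.2 -1.8 -0.7 / -3 5.1 -0.9]. Elementwise product with the kernel and sum: -1·1 + -1·0.5 + -1.8·-1 + -1.8·-0.5 + -0.7·0.5 + -3·1 + -0.9·1.

7.9 -3.05 9.2 1.75 8.45
18.05 -3.8 1.35 4.05 2.7
4.6 4.15 6.55 5.7 13.45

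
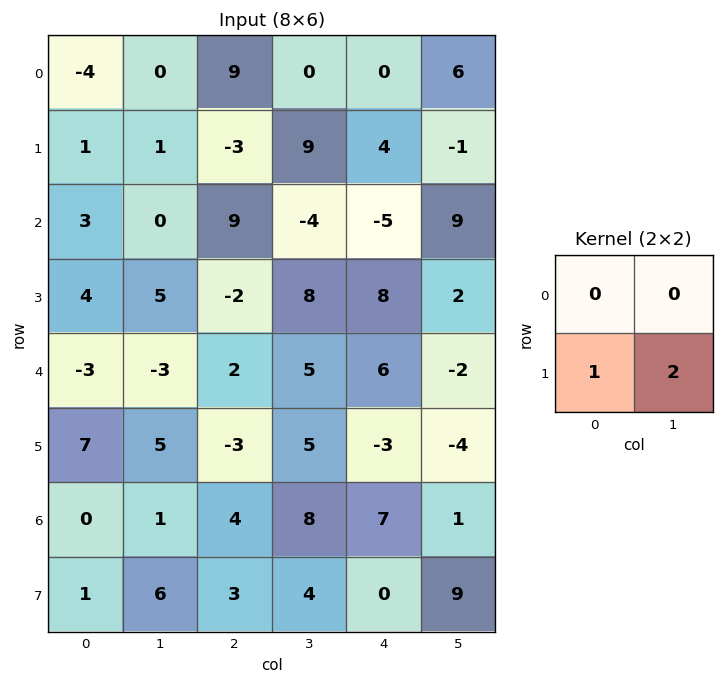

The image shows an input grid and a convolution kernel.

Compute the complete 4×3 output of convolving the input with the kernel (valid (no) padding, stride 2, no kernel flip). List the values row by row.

Output[0,0]: The receptive field on the input at this output position is [-4 0 / 1 1]. Elementwise product with the kernel and sum: 1·1 + 1·2.

3 15 2
14 14 12
17 7 -11
13 11 18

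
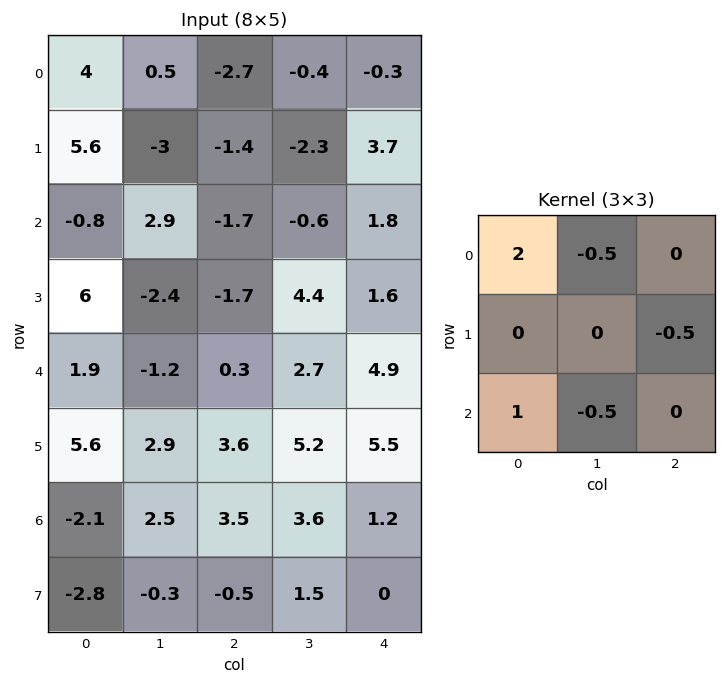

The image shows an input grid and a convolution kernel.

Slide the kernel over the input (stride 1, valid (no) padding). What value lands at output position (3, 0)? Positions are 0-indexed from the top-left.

17.2

The receptive field on the input at this output position is [6 -2.4 -1.7 / 1.9 -1.2 0.3 / 5.6 2.9 3.6]. Elementwise product with the kernel and sum: 6·2 + -2.4·-0.5 + 0.3·-0.5 + 5.6·1 + 2.9·-0.5.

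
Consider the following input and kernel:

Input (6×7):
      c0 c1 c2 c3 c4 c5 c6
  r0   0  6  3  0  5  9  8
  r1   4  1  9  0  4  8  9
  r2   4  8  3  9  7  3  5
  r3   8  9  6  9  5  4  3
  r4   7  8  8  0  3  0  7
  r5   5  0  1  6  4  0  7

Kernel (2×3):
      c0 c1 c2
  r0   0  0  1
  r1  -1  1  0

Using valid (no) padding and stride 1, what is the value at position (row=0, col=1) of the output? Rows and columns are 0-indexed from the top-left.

The receptive field on the input at this output position is [6 3 0 / 1 9 0]. Elementwise product with the kernel and sum: 0·1 + 1·-1 + 9·1.

8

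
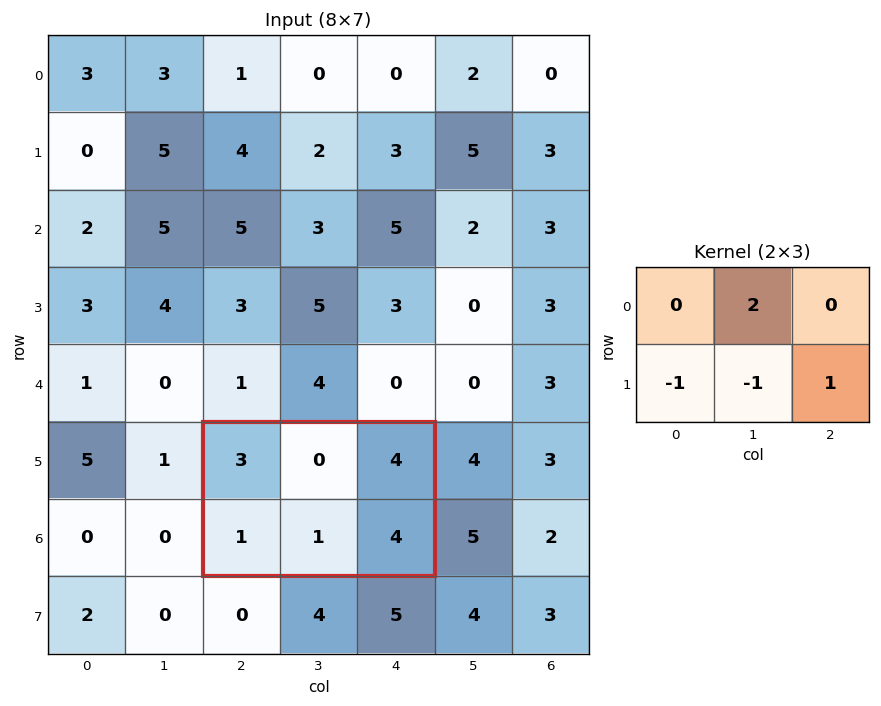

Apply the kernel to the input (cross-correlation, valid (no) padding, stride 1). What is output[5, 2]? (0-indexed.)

2

The receptive field on the input at this output position is [3 0 4 / 1 1 4]. Elementwise product with the kernel and sum: 0·2 + 1·-1 + 1·-1 + 4·1.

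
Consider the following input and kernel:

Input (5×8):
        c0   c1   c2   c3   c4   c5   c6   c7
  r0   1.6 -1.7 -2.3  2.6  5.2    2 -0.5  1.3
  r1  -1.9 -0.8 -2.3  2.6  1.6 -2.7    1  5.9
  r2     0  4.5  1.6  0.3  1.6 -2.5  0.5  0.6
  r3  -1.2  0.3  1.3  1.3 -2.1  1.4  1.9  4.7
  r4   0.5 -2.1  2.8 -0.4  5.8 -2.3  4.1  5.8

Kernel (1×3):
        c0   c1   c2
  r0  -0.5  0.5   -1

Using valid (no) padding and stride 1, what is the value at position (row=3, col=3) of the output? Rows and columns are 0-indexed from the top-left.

The receptive field on the input at this output position is [1.3 -2.1 1.4]. Elementwise product with the kernel and sum: 1.3·-0.5 + -2.1·0.5 + 1.4·-1.

-3.1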